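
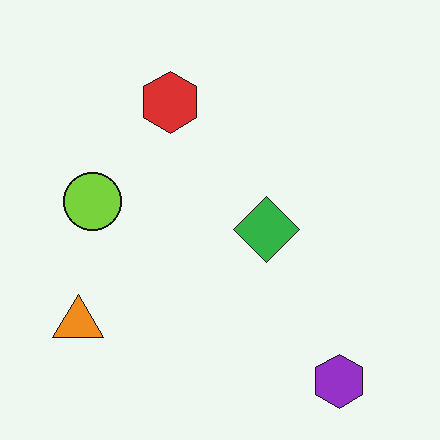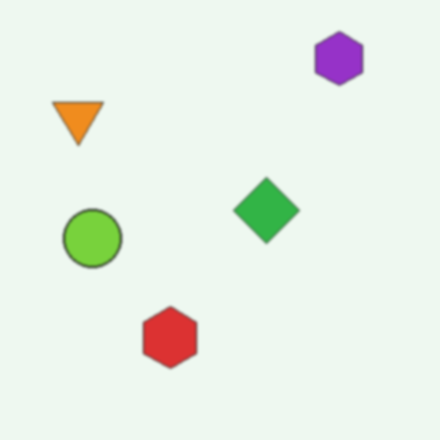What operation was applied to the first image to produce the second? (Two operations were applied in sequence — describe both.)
The image was flipped vertically (top ↔ bottom), then lightly blurred.

The purple hexagon is in the bottom-right of the first image and the top-right of the second — shapes on opposite sides of the horizontal midline have swapped in a mirror flip. Shape edges and outlines are uniformly softened across the whole image.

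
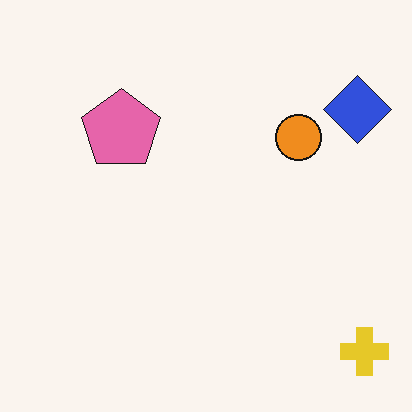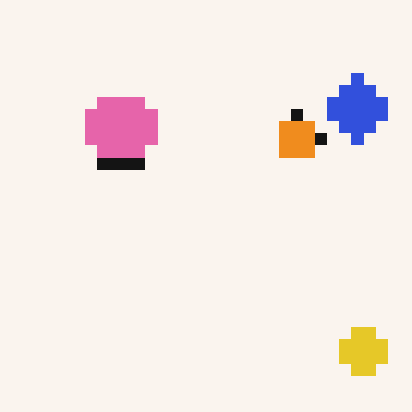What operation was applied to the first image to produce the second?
The second image is the first coarsely pixelated.

Shapes are reduced to large square blocks; fine edges and outlines are lost — a downscale-then-upscale (mosaic) effect.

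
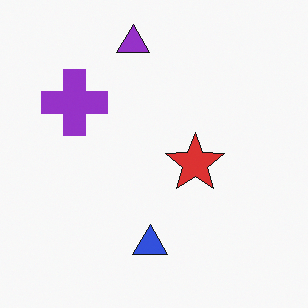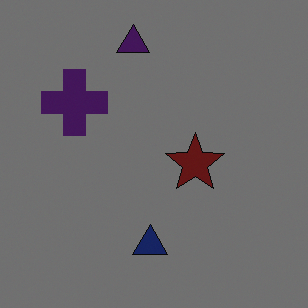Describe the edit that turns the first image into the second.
This is the original image darkened a lot.

Every pixel — background and shapes alike — is uniformly darkened.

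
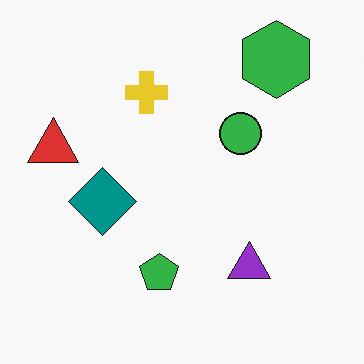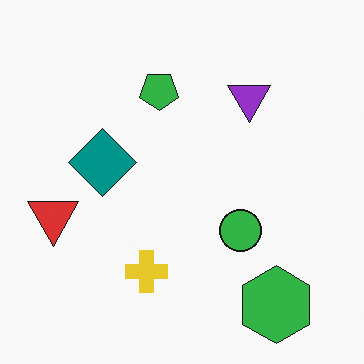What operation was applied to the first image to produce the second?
The image was flipped vertically (top ↔ bottom).

The green hexagon is in the top-right of the first image and the bottom-right of the second — shapes on opposite sides of the horizontal midline have swapped in a mirror flip.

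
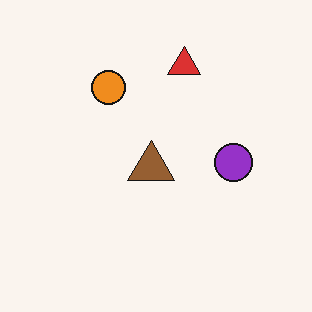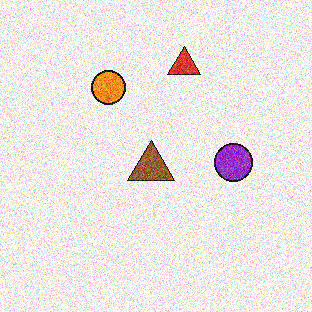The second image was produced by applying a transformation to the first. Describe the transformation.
It was degraded with strong gaussian noise.

Random speckle covers the whole image, including the flat background.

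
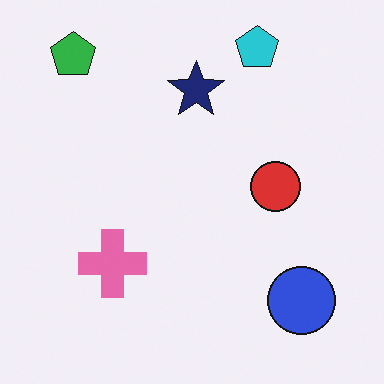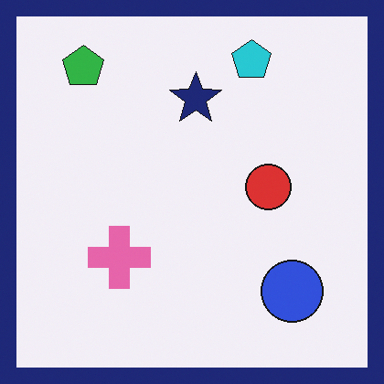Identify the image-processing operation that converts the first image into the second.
It was framed with a navy border.

A solid navy frame runs around the edge of the second image, with the content slightly shrunk inside it.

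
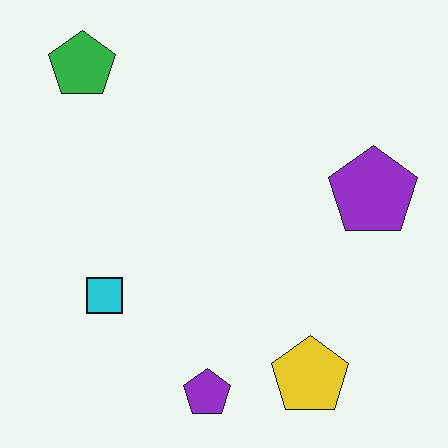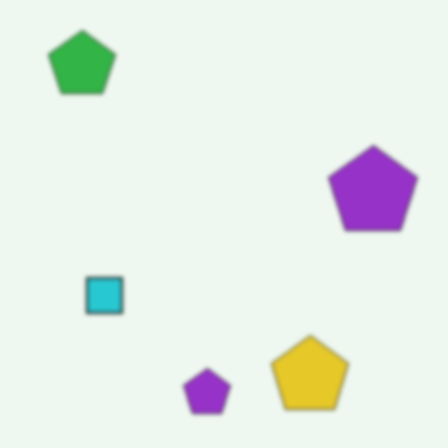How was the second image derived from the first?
The image was lightly blurred.

Shape edges and outlines are uniformly softened across the whole image.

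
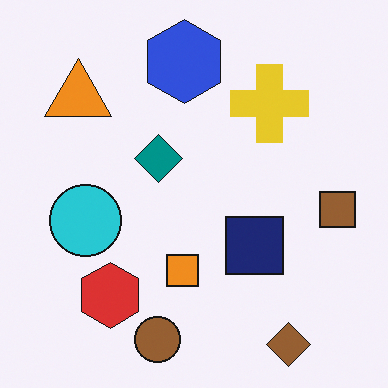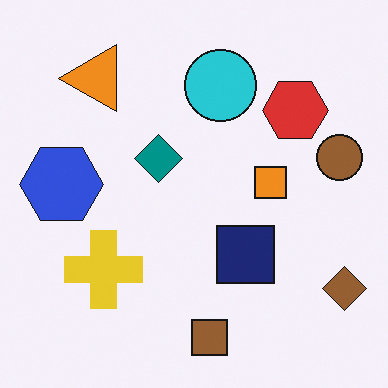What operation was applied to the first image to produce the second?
This is the original image transposed (reflected across the top-left ↔ bottom-right diagonal).

Shapes have swapped their row and column positions — what was in the top-right is now in the bottom-left — a diagonal reflection.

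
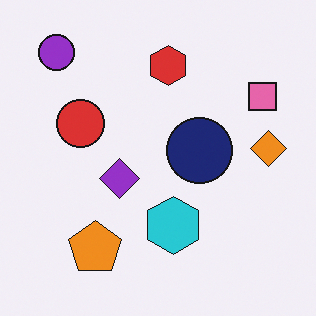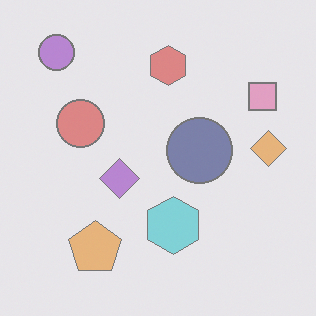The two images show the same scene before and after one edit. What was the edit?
Given much lower contrast.

Tones are pushed toward mid-grey across the whole image — a global contrast change.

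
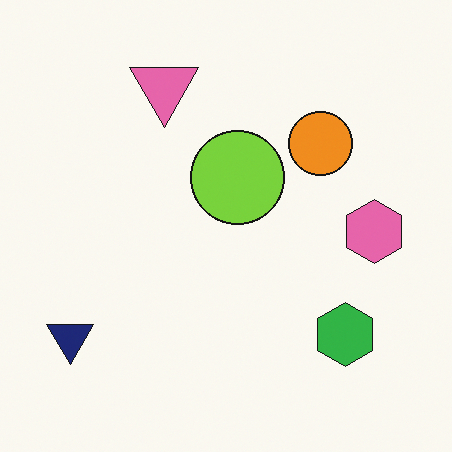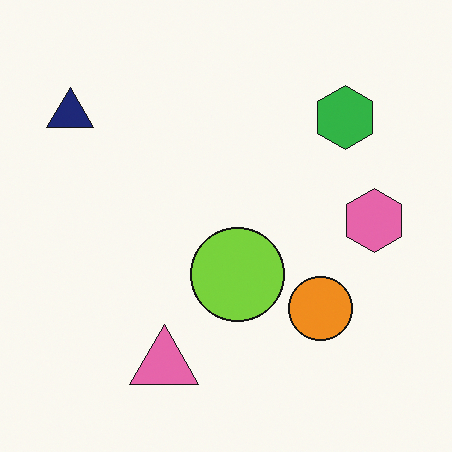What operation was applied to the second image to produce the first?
The transformation is: flipped vertically (top ↔ bottom).

The pink triangle is in the bottom of the second image and the top of the first — shapes on opposite sides of the horizontal midline have swapped in a mirror flip.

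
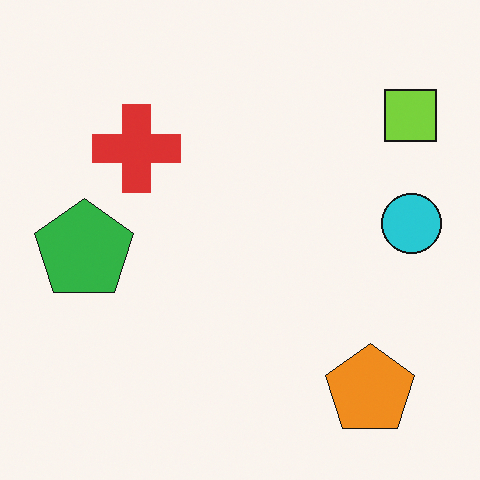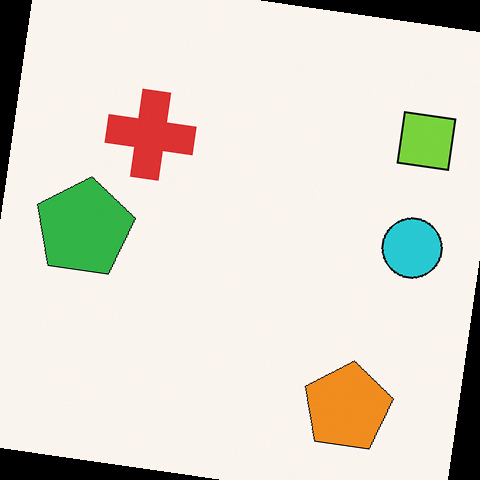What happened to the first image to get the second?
The image was rotated clockwise by a slight angle.

Every shape is tilted by the same angle and the image corners show triangular fill wedges — a whole-image rotation by a non-right angle.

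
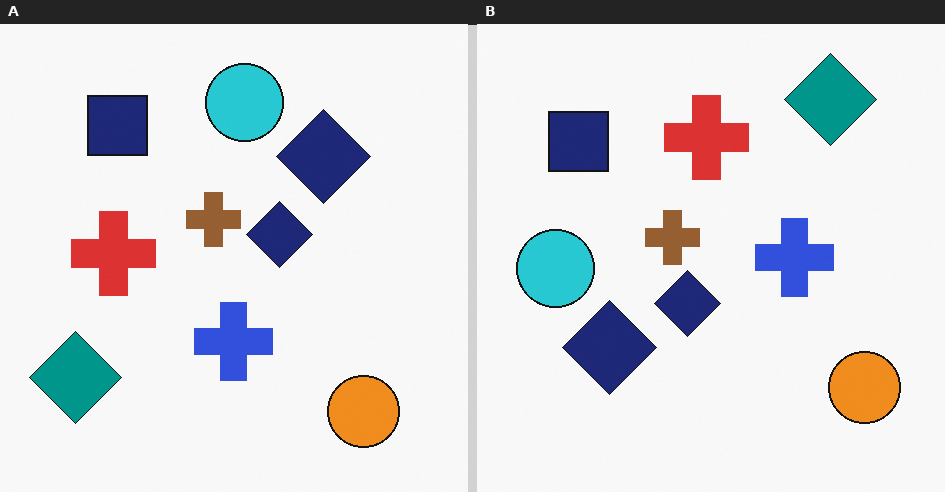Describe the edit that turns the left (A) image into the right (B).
It was transposed (reflected across the top-left ↔ bottom-right diagonal).

Shapes have swapped their row and column positions — what was in the top-right is now in the bottom-left — a diagonal reflection.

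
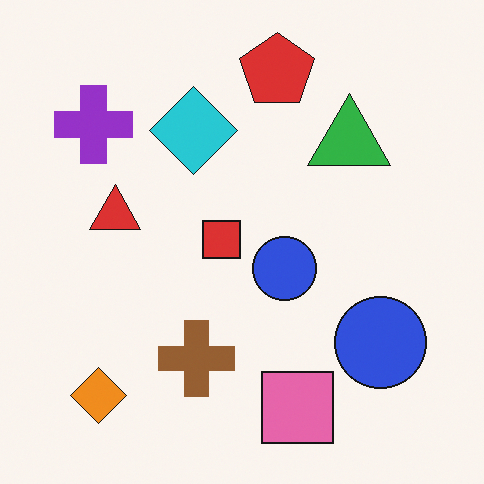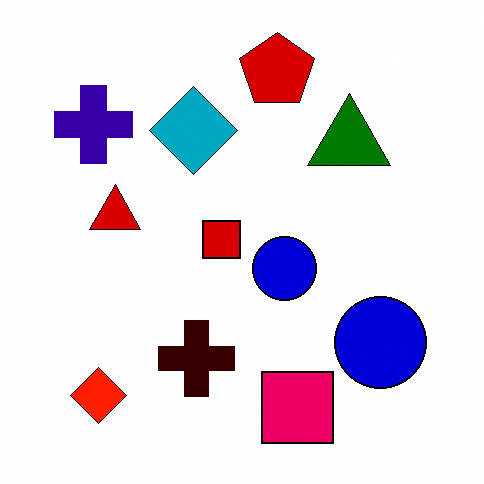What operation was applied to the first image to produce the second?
The image was boosted in contrast.

Tones are pushed away from mid-grey across the whole image — a global contrast change.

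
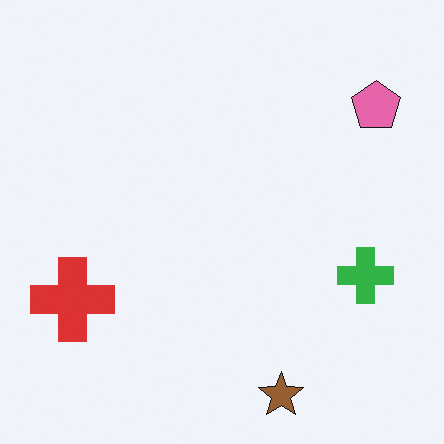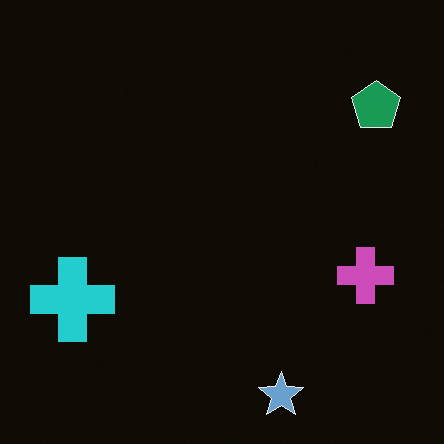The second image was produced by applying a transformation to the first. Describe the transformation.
The transformation is: color-inverted (negative).

The light background has become dark and every shape's color is its complement — a photographic negative.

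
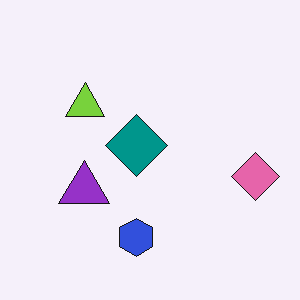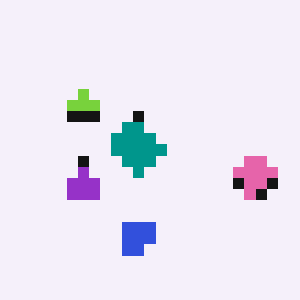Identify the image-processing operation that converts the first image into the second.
It was coarsely pixelated.

Shapes are reduced to large square blocks; fine edges and outlines are lost — a downscale-then-upscale (mosaic) effect.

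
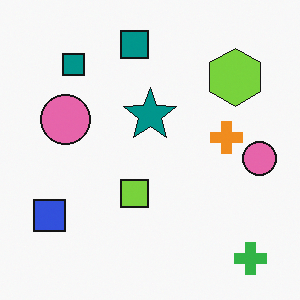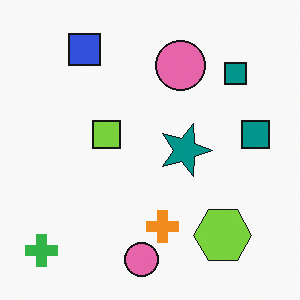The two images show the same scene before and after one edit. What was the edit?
The image was rotated 90° clockwise.

The green cross sits in the bottom-right of the first image and the bottom-left of the second — consistent with a whole-image 90° clockwise rotation.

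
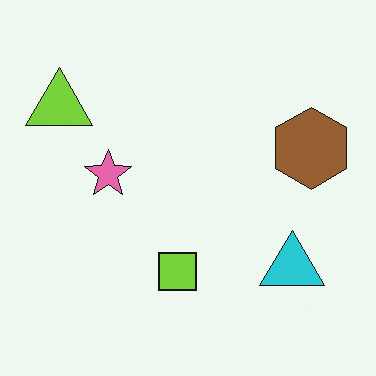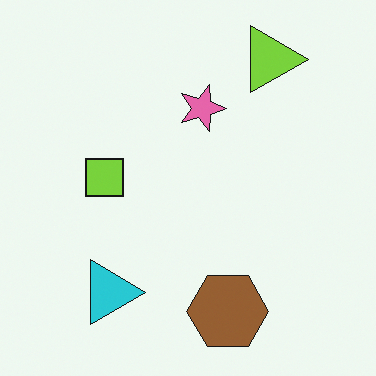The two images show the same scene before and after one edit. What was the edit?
This is the original image rotated 90° clockwise.

The lime triangle sits in the top-left of the first image and the top-right of the second — consistent with a whole-image 90° clockwise rotation.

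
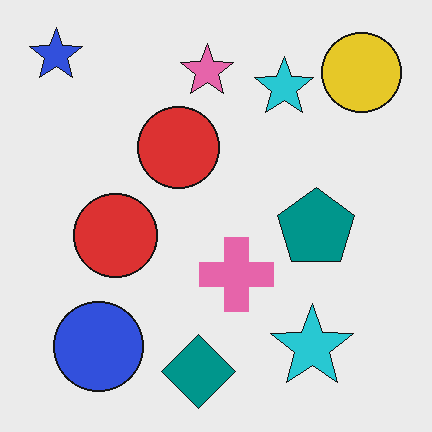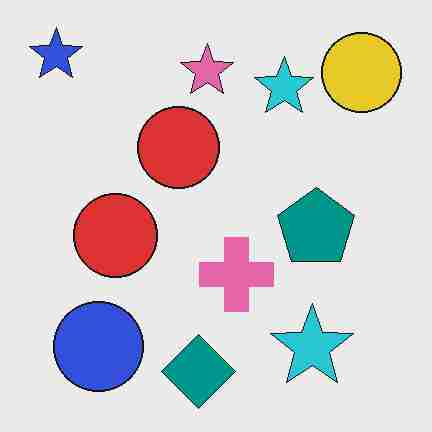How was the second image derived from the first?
The image was heavily JPEG-compressed with obvious blocking artifacts.

Blocky 8×8 compression artifacts appear around shape edges and the flat background shows ringing — characteristic JPEG degradation.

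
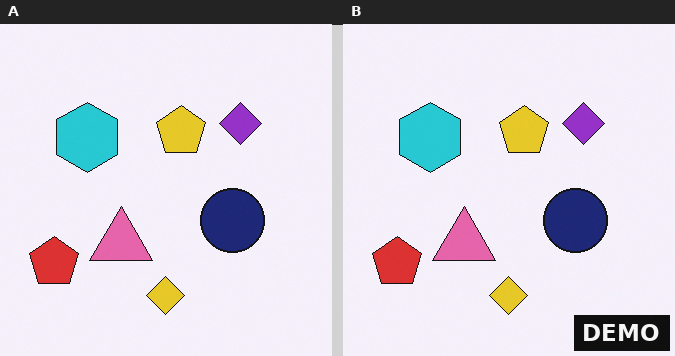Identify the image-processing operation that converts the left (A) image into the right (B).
Watermarked with the text "DEMO" in the lower-right corner.

A dark label reading "DEMO" appears in the lower-right corner.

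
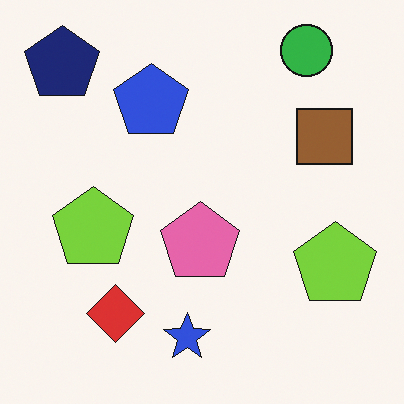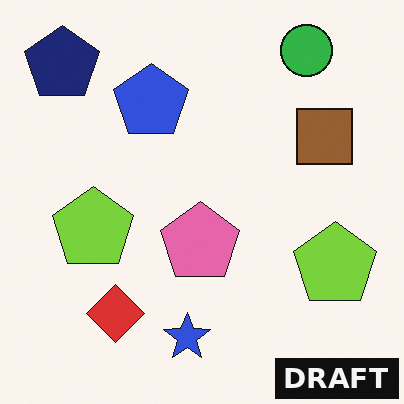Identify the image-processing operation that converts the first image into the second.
This is the original image watermarked with the text "DRAFT" in the lower-right corner.

A dark label reading "DRAFT" appears in the lower-right corner.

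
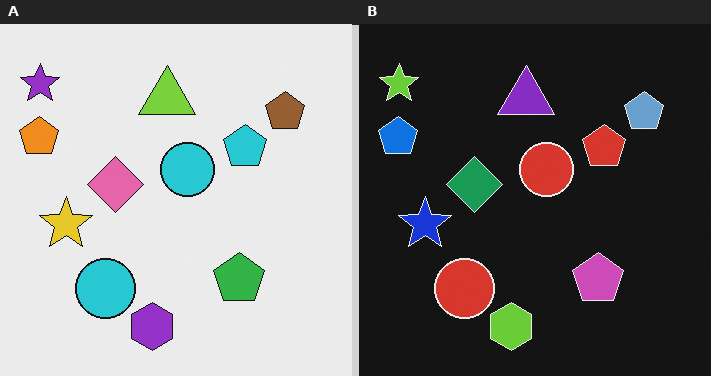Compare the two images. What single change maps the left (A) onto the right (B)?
It was color-inverted (negative).

The light background has become dark and every shape's color is its complement — a photographic negative.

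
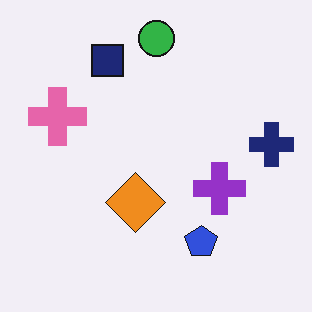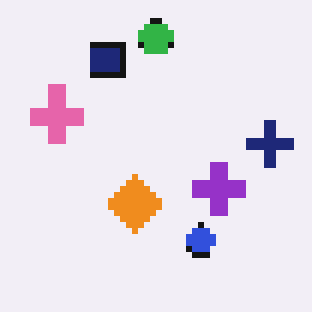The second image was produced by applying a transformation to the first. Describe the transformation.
This is the original image moderately pixelated.

Shapes are reduced to large square blocks; fine edges and outlines are lost — a downscale-then-upscale (mosaic) effect.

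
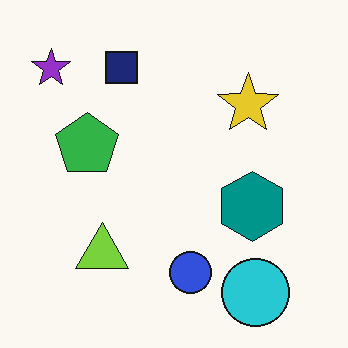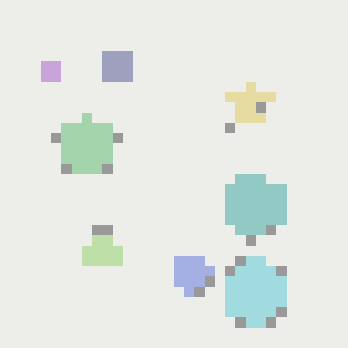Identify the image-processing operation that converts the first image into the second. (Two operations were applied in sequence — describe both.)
It was coarsely pixelated, then washed out (contrast reduced).

Shapes are reduced to large square blocks; fine edges and outlines are lost — a downscale-then-upscale (mosaic) effect. Tones are pushed toward mid-grey across the whole image — a global contrast change.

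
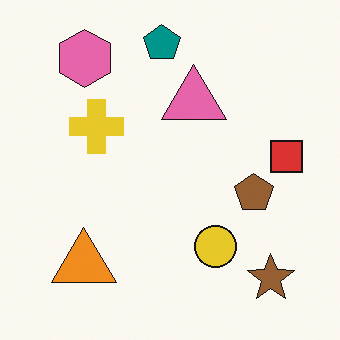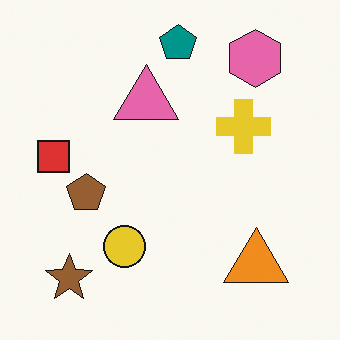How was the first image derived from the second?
The first image is the second flipped horizontally (left ↔ right).

The red square is in the left of the second image and the right of the first — shapes on opposite sides of the vertical midline have swapped in a mirror flip.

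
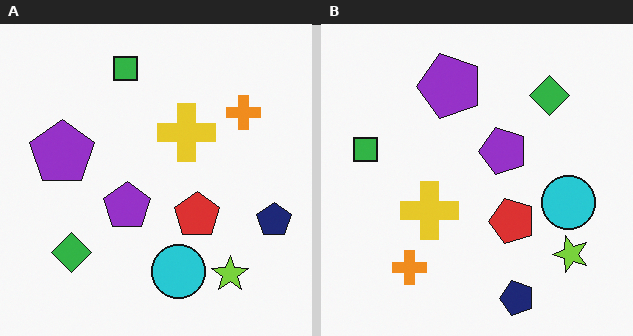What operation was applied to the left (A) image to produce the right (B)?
It was transposed (reflected across the top-left ↔ bottom-right diagonal).

Shapes have swapped their row and column positions — what was in the top-right is now in the bottom-left — a diagonal reflection.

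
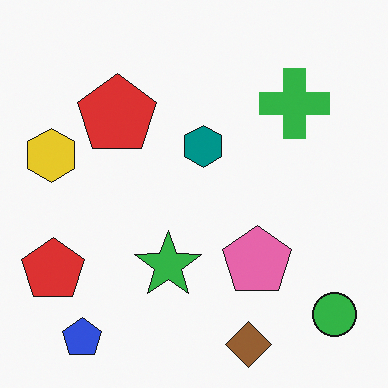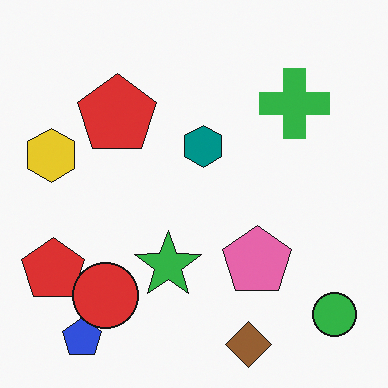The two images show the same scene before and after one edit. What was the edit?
Overlaid with an additional red circle.

A red circle appears in the second image that is absent from the first.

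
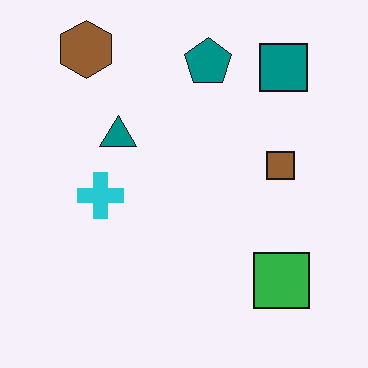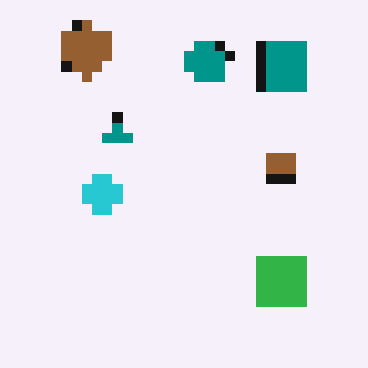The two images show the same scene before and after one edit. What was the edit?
The transformation is: coarsely pixelated.

Shapes are reduced to large square blocks; fine edges and outlines are lost — a downscale-then-upscale (mosaic) effect.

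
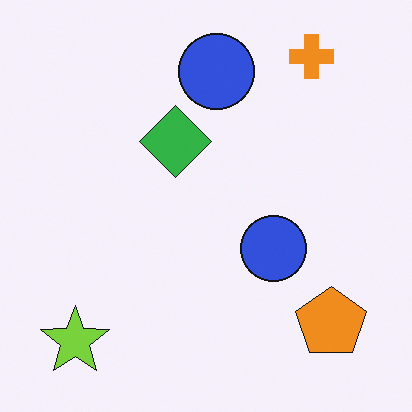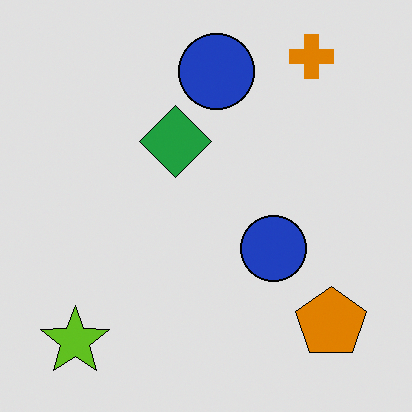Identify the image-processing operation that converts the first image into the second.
The second image is the first posterized to a reduced palette.

Each flat color has snapped to a coarser quantized level — most visibly, the near-white background has dropped to a flat grey.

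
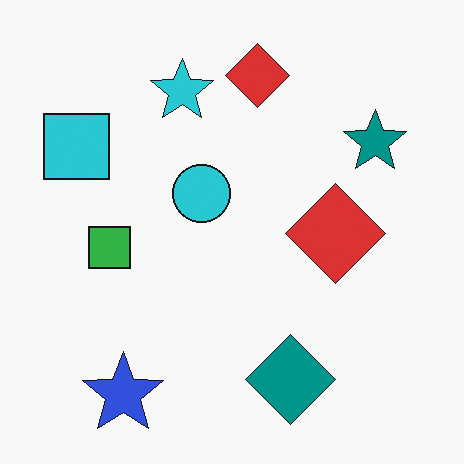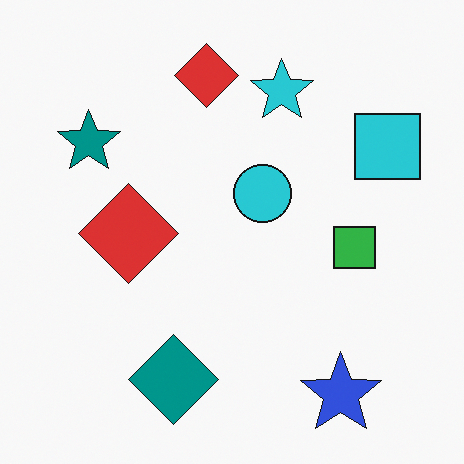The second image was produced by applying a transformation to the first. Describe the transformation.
It was flipped horizontally (left ↔ right).

The cyan square is in the top-left of the first image and the top-right of the second — shapes on opposite sides of the vertical midline have swapped in a mirror flip.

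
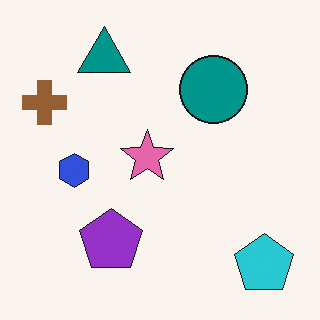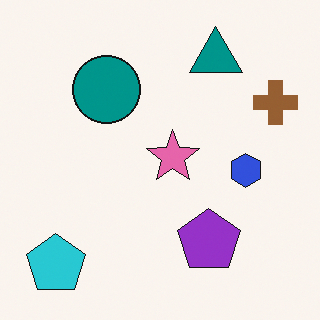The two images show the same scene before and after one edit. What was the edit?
Flipped horizontally (left ↔ right).

The brown cross is in the top-left of the first image and the top-right of the second — shapes on opposite sides of the vertical midline have swapped in a mirror flip.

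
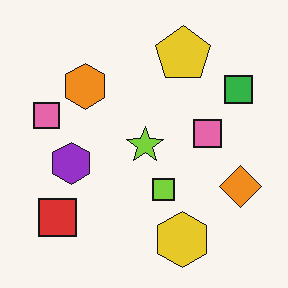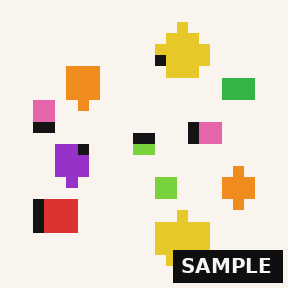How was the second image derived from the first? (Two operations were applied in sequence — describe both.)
The image was coarsely pixelated, then watermarked with the text "SAMPLE" in the lower-right corner.

Shapes are reduced to large square blocks; fine edges and outlines are lost — a downscale-then-upscale (mosaic) effect. A dark label reading "SAMPLE" appears in the lower-right corner.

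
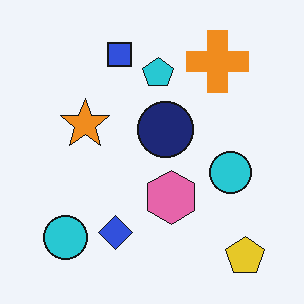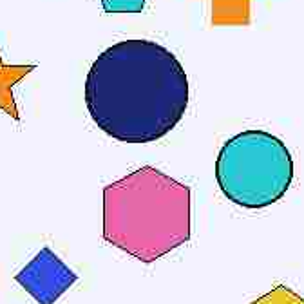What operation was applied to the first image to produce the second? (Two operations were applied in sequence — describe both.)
The second image is the first heavily JPEG-compressed with obvious blocking artifacts, then cropped to a noticeably smaller region and rescaled.

Blocky 8×8 compression artifacts appear around shape edges and the flat background shows ringing — characteristic JPEG degradation. The visible shapes are larger and the field of view is narrower; shapes near the original edges may be partly or wholly outside the frame — a crop-and-rescale.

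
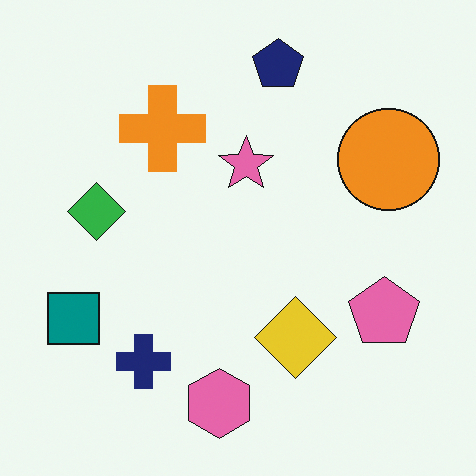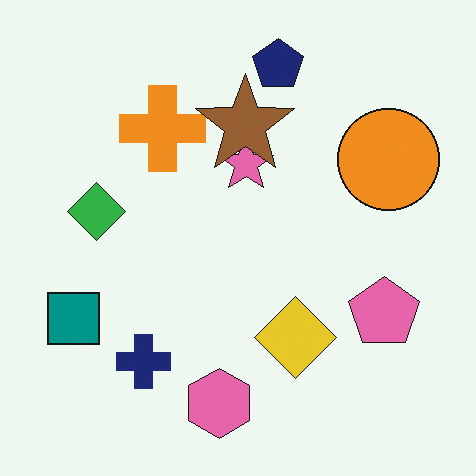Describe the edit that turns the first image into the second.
Overlaid with an additional brown star.

A brown star appears in the second image that is absent from the first.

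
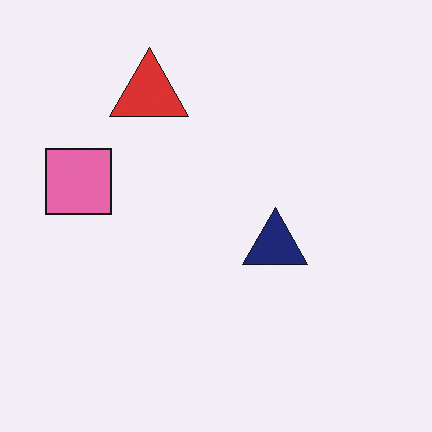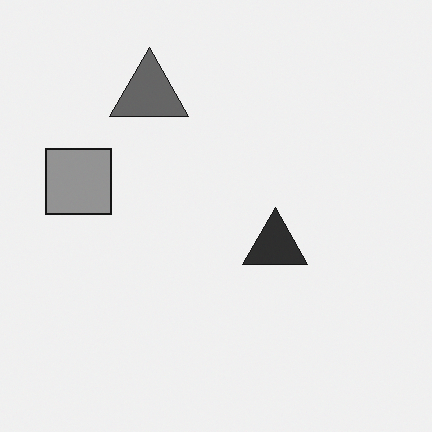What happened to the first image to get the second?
Converted to grayscale.

All color is removed — every shape is now a shade of grey.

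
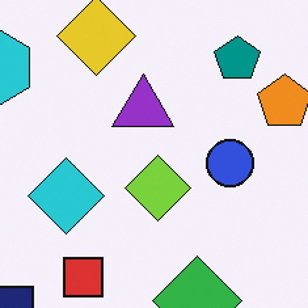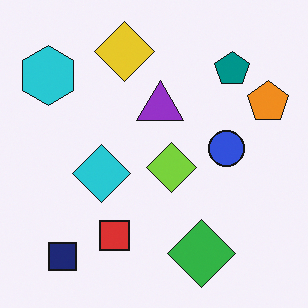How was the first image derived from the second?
The transformation is: cropped to a modestly smaller region and rescaled.

The visible shapes are larger and the field of view is narrower; shapes near the original edges may be partly or wholly outside the frame — a crop-and-rescale.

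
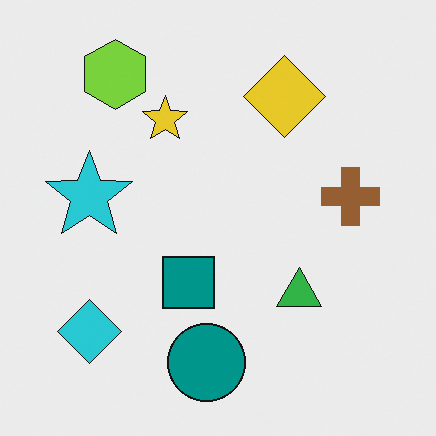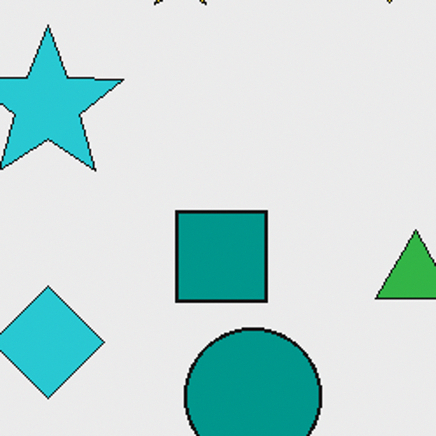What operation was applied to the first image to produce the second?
It was cropped tightly and scaled back up.

The visible shapes are larger and the field of view is narrower; shapes near the original edges may be partly or wholly outside the frame — a crop-and-rescale.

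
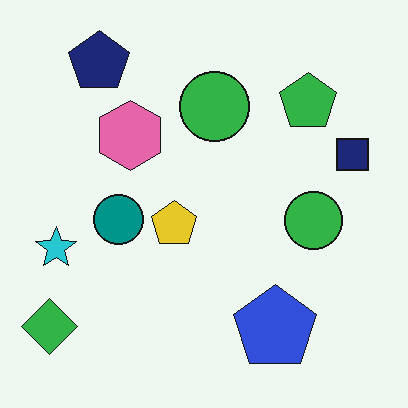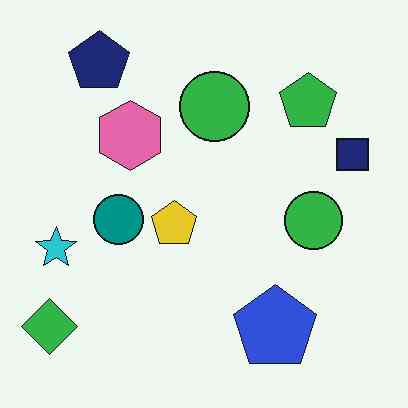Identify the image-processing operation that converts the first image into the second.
The image was given moderate JPEG compression.

Blocky 8×8 compression artifacts appear around shape edges and the flat background shows ringing — characteristic JPEG degradation.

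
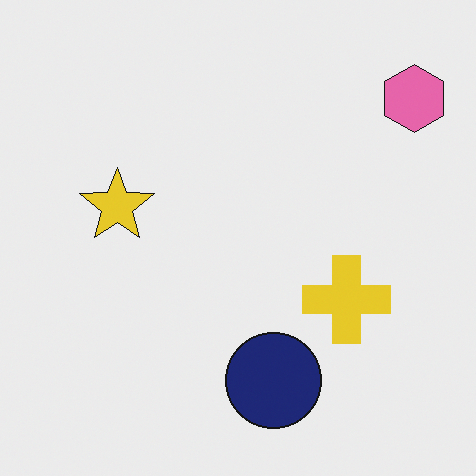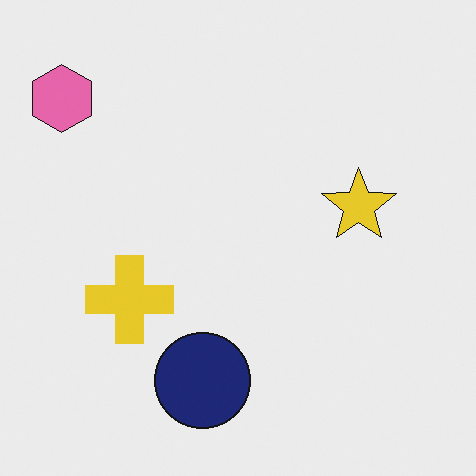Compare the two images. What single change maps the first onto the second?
The second image is the first flipped horizontally (left ↔ right).

The pink hexagon is in the top-right of the first image and the top-left of the second — shapes on opposite sides of the vertical midline have swapped in a mirror flip.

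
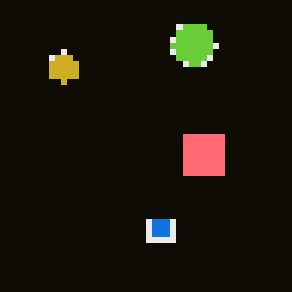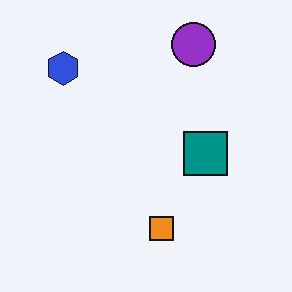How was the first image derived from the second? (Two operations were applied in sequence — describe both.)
The transformation is: color-inverted (negative), then pixelated into visible square blocks.

The light background has become dark and every shape's color is its complement — a photographic negative. Shapes are reduced to large square blocks; fine edges and outlines are lost — a downscale-then-upscale (mosaic) effect.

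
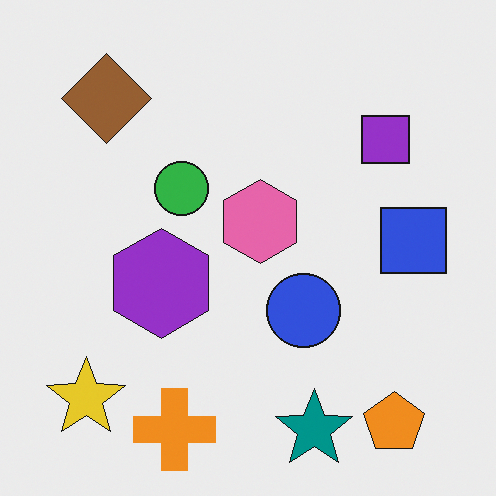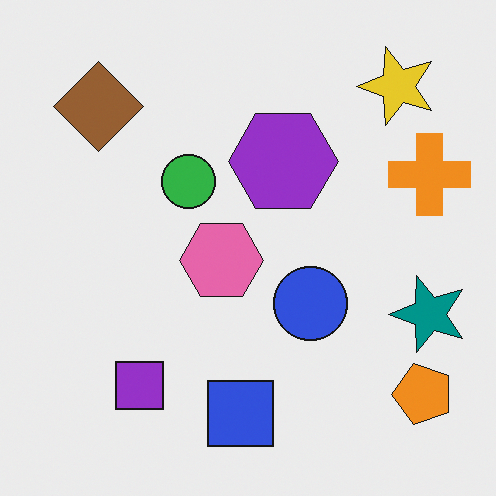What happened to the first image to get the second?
The image was transposed (reflected across the top-left ↔ bottom-right diagonal).

Shapes have swapped their row and column positions — what was in the top-right is now in the bottom-left — a diagonal reflection.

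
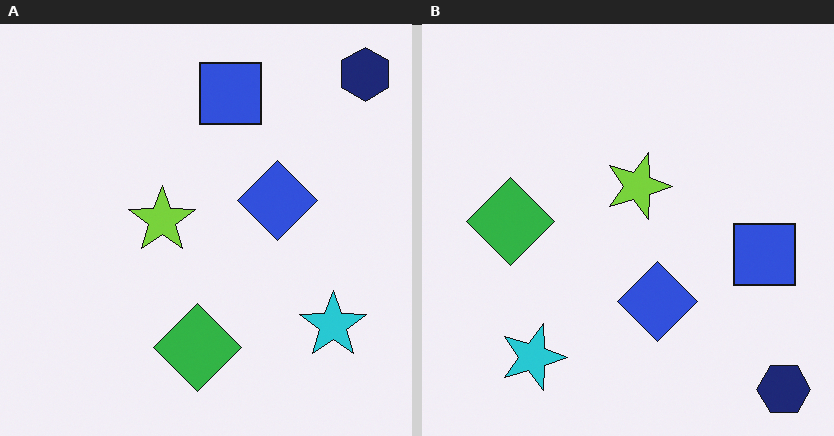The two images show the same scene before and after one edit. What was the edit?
It was rotated 90° clockwise.

The navy hexagon sits in the top-right of the left (A) image and the bottom-right of the right (B) — consistent with a whole-image 90° clockwise rotation.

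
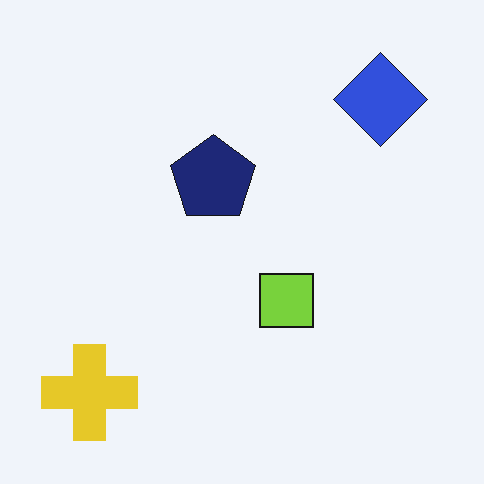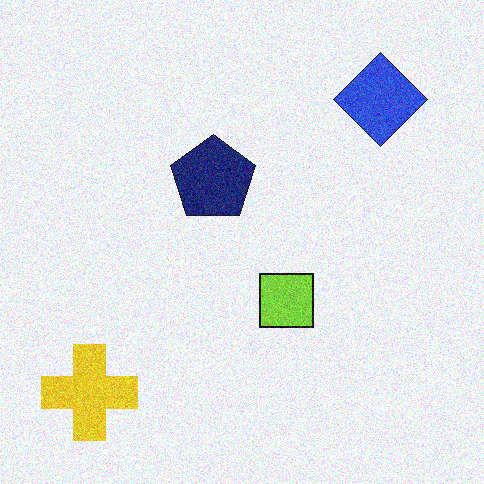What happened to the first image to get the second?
The image was degraded with visible gaussian noise.

Random speckle covers the whole image, including the flat background.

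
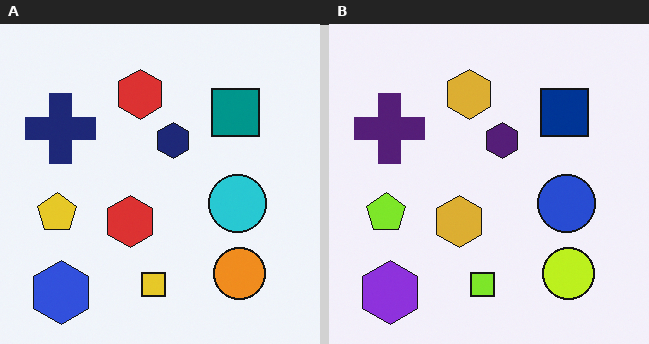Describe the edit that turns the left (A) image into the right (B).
The right (B) image is the left (A) hue-shifted slightly.

Every shape's color has rotated by the same amount around the hue wheel — a uniform hue shift.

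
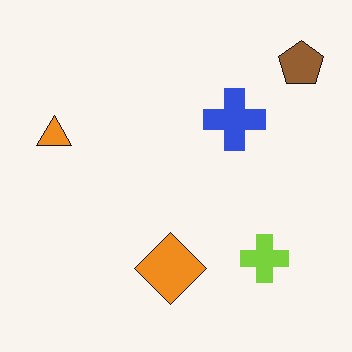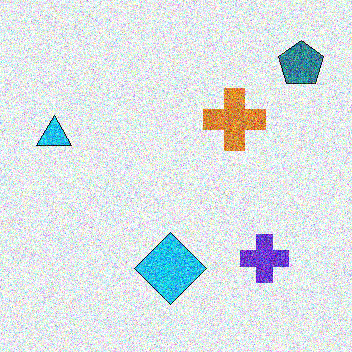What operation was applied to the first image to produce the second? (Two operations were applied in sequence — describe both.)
Hue-shifted by a large amount, then degraded with heavy additive noise.

Every shape's color has rotated by the same amount around the hue wheel — a uniform hue shift. Random speckle covers the whole image, including the flat background.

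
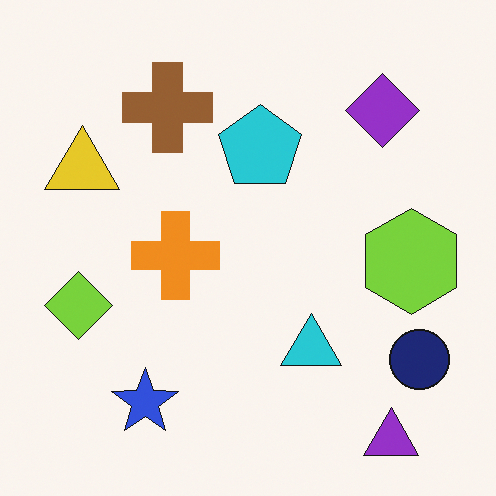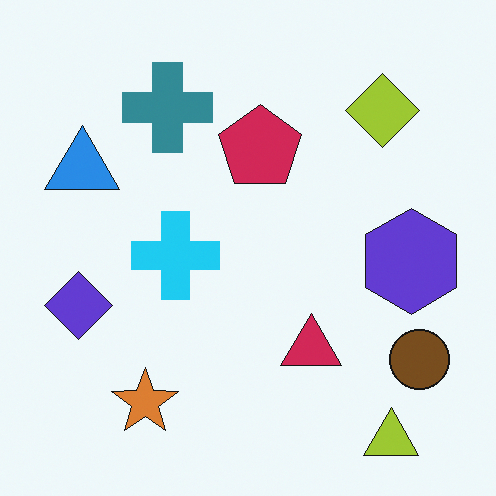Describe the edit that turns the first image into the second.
The transformation is: hue-shifted through roughly half the color wheel.

Every shape's color has rotated by the same amount around the hue wheel — a uniform hue shift.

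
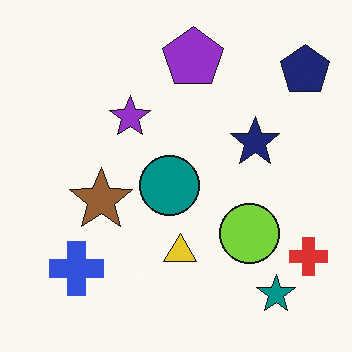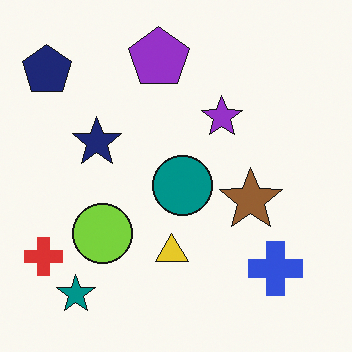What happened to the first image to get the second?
The image was flipped horizontally (left ↔ right).

The red cross is in the bottom-right of the first image and the bottom-left of the second — shapes on opposite sides of the vertical midline have swapped in a mirror flip.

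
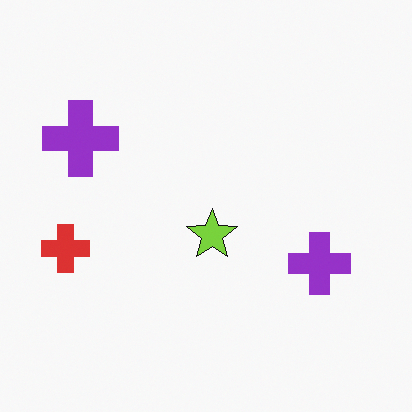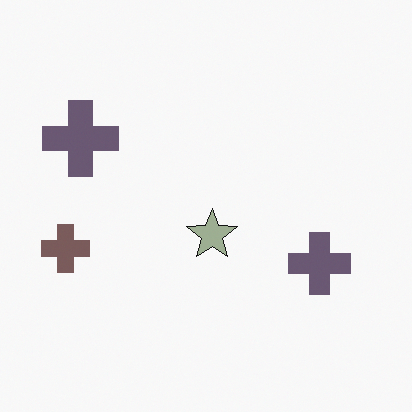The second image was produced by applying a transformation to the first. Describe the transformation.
The second image is the first made much more muted (saturation change).

All colors are more muted and greyish — a global saturation change.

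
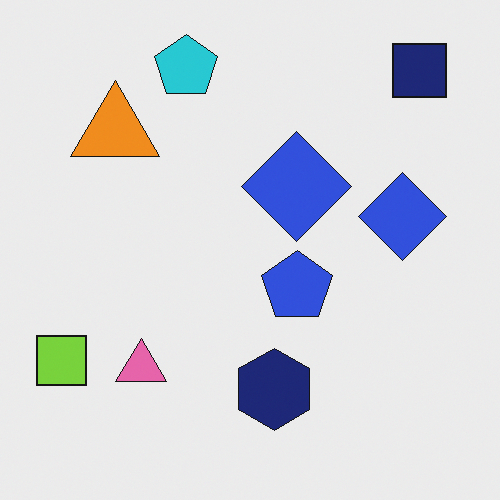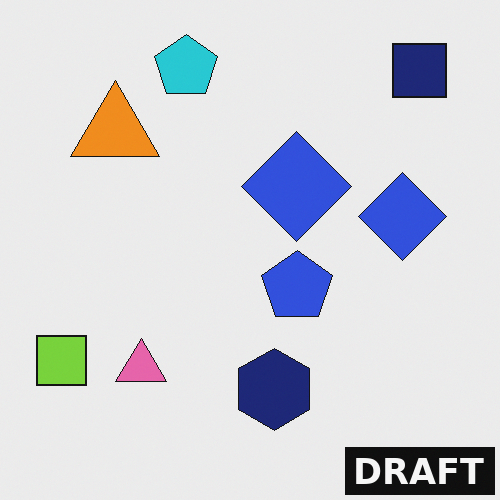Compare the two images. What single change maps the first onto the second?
This is the original image watermarked with the text "DRAFT" in the lower-right corner.

A dark label reading "DRAFT" appears in the lower-right corner.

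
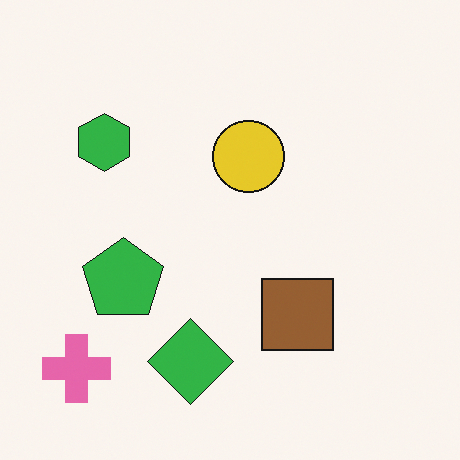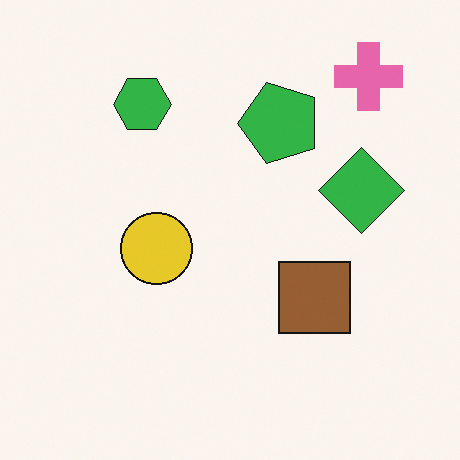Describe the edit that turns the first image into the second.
It was transposed (reflected across the top-left ↔ bottom-right diagonal).

Shapes have swapped their row and column positions — what was in the top-right is now in the bottom-left — a diagonal reflection.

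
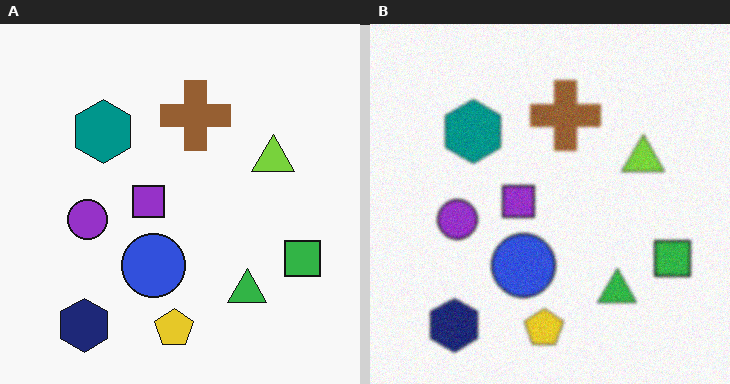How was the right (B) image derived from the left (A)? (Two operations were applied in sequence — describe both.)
This is the original image slightly softened, then degraded with a light layer of grain.

Shape edges and outlines are uniformly softened across the whole image. Random speckle covers the whole image, including the flat background.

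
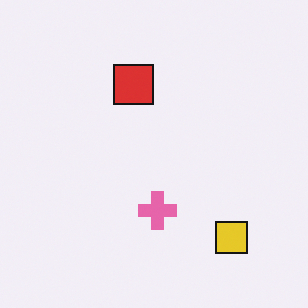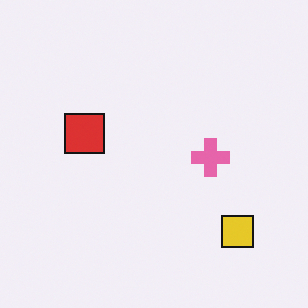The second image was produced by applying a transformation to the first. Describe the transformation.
The second image is the first transposed (reflected across the top-left ↔ bottom-right diagonal).

Shapes have swapped their row and column positions — what was in the top-right is now in the bottom-left — a diagonal reflection.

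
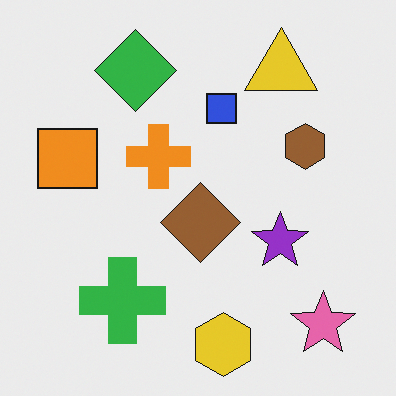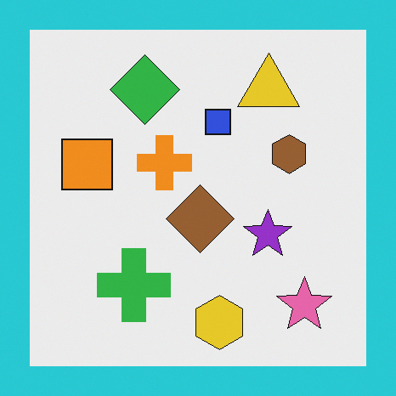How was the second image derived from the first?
Framed with a cyan border.

A solid cyan frame runs around the edge of the second image, with the content slightly shrunk inside it.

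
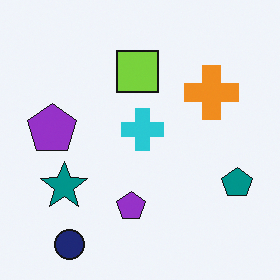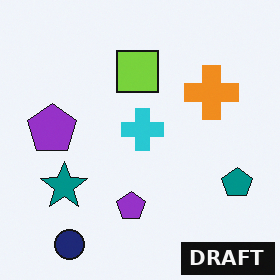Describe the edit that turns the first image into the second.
Watermarked with the text "DRAFT" in the lower-right corner.

A dark label reading "DRAFT" appears in the lower-right corner.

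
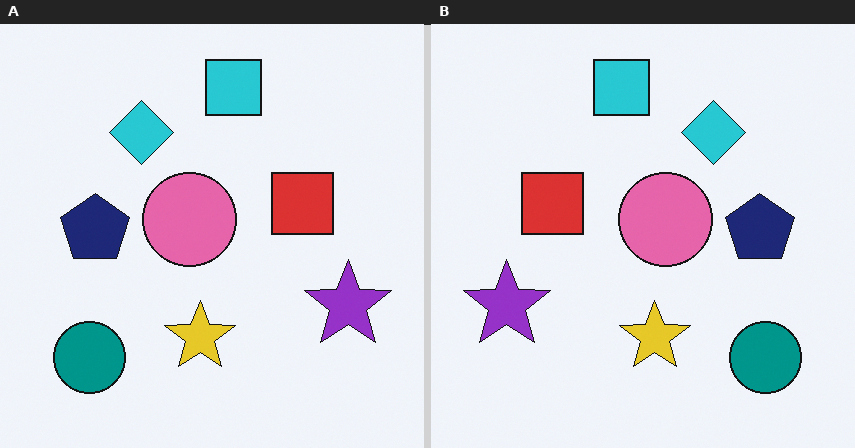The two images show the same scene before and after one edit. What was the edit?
The transformation is: flipped horizontally (left ↔ right).

The purple star is in the right of the left (A) image and the left of the right (B) — shapes on opposite sides of the vertical midline have swapped in a mirror flip.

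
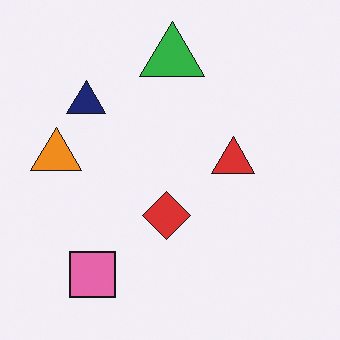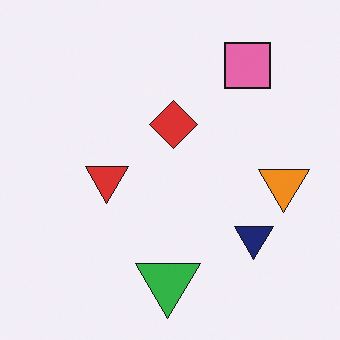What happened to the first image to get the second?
It was rotated 180°.

The pink square sits in the bottom-left of the first image and the top-right of the second — consistent with a whole-image 180° rotation.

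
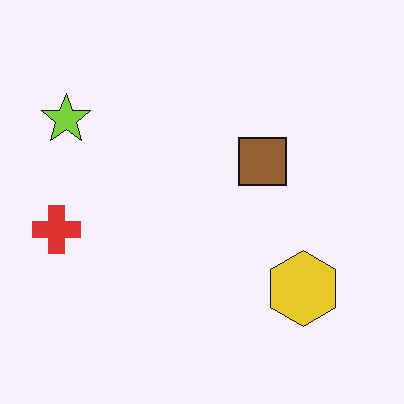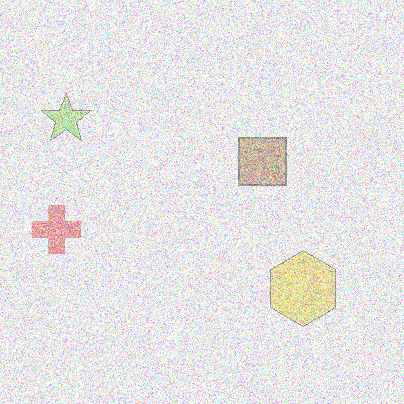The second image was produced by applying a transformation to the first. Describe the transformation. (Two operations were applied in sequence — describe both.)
The second image is the first given much lower contrast, then degraded with strong gaussian noise.

Tones are pushed toward mid-grey across the whole image — a global contrast change. Random speckle covers the whole image, including the flat background.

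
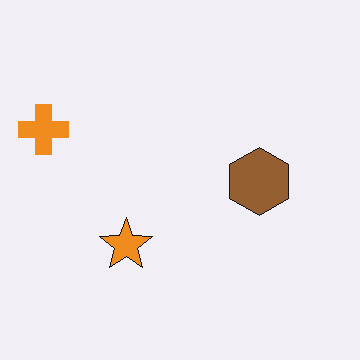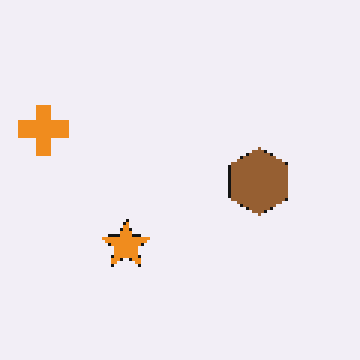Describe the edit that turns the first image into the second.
The second image is the first mildly pixelated.

Shapes are reduced to large square blocks; fine edges and outlines are lost — a downscale-then-upscale (mosaic) effect.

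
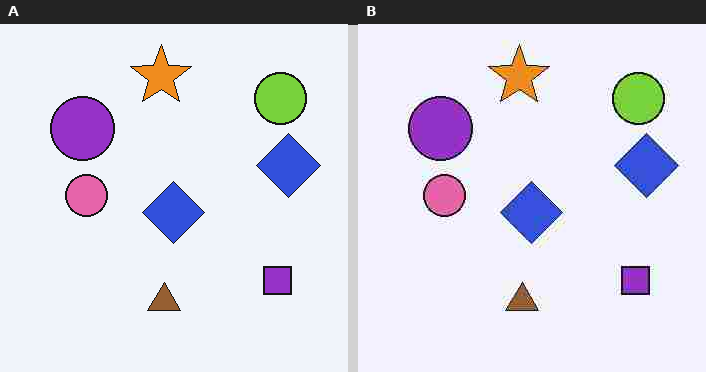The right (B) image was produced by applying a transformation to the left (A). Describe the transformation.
Degraded with heavy JPEG compression.

Blocky 8×8 compression artifacts appear around shape edges and the flat background shows ringing — characteristic JPEG degradation.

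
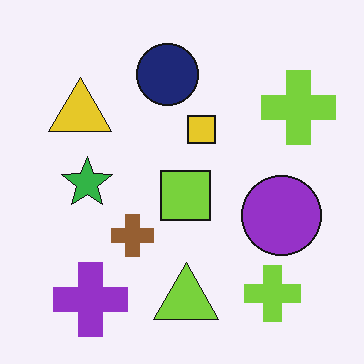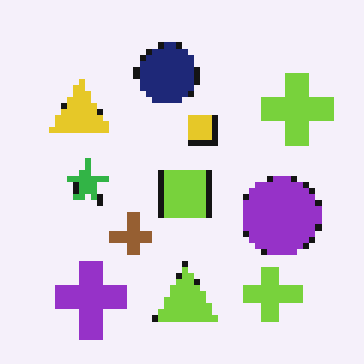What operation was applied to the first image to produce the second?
The second image is the first moderately pixelated.

Shapes are reduced to large square blocks; fine edges and outlines are lost — a downscale-then-upscale (mosaic) effect.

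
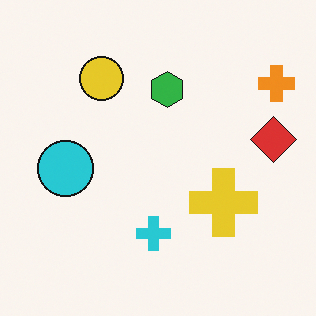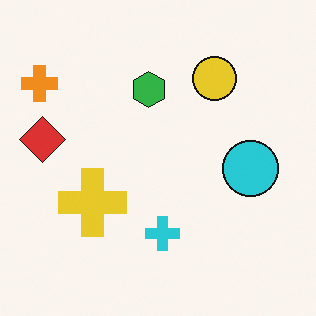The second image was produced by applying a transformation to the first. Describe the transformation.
The transformation is: flipped horizontally (left ↔ right).

The orange cross is in the top-right of the first image and the top-left of the second — shapes on opposite sides of the vertical midline have swapped in a mirror flip.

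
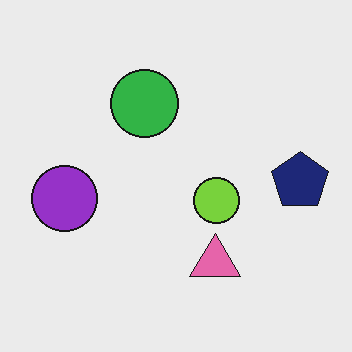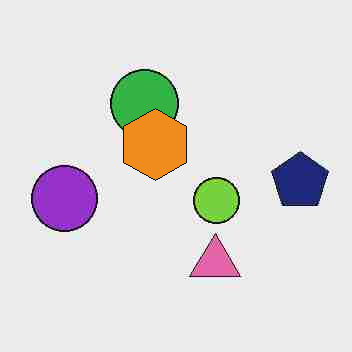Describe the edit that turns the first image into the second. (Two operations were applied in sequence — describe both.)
The second image is the first heavily JPEG-compressed with obvious blocking artifacts, then overlaid with an additional orange hexagon.

Blocky 8×8 compression artifacts appear around shape edges and the flat background shows ringing — characteristic JPEG degradation. An orange hexagon appears in the second image that is absent from the first.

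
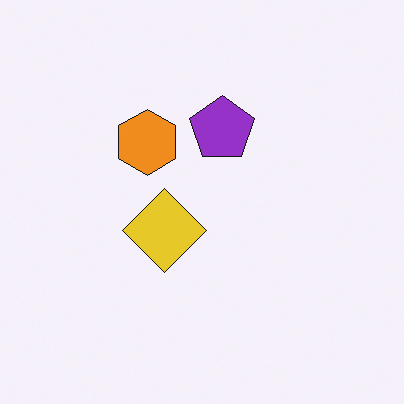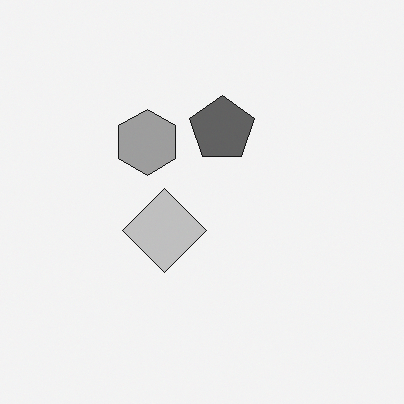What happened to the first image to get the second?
Converted to grayscale.

All color is removed — every shape is now a shade of grey.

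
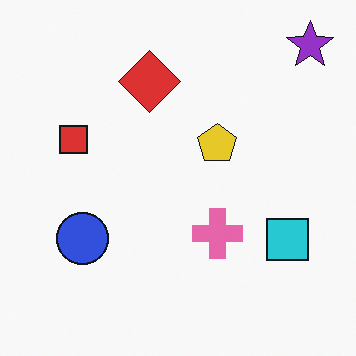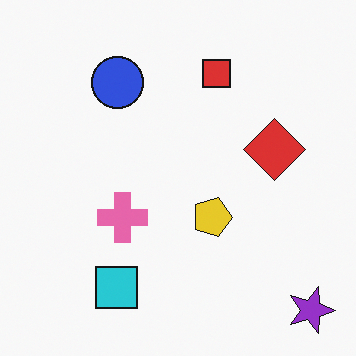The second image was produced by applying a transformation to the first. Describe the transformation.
The image was rotated 90° clockwise.

The purple star sits in the top-right of the first image and the bottom-right of the second — consistent with a whole-image 90° clockwise rotation.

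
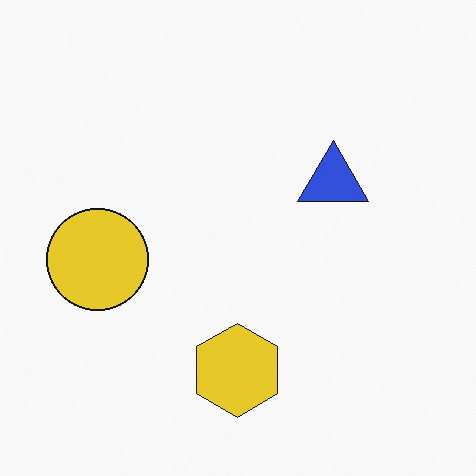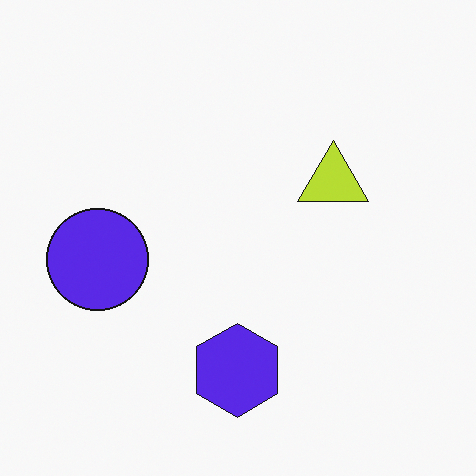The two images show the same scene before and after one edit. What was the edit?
The second image is the first hue-shifted by a large amount.

Every shape's color has rotated by the same amount around the hue wheel — a uniform hue shift.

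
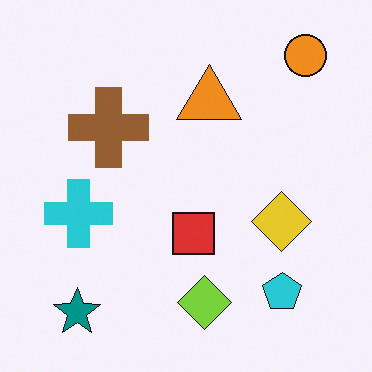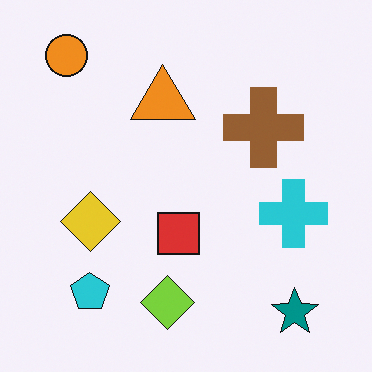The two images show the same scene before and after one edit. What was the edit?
The image was flipped horizontally (left ↔ right).

The orange circle is in the top-right of the first image and the top-left of the second — shapes on opposite sides of the vertical midline have swapped in a mirror flip.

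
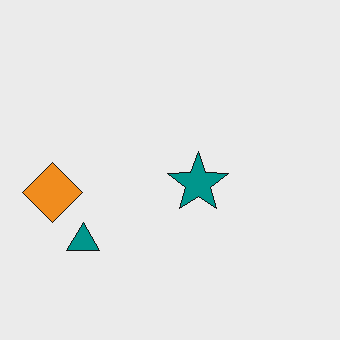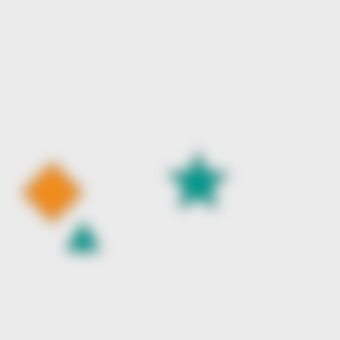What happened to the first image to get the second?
It was strongly gaussian-blurred.

Shape edges and outlines are uniformly softened across the whole image.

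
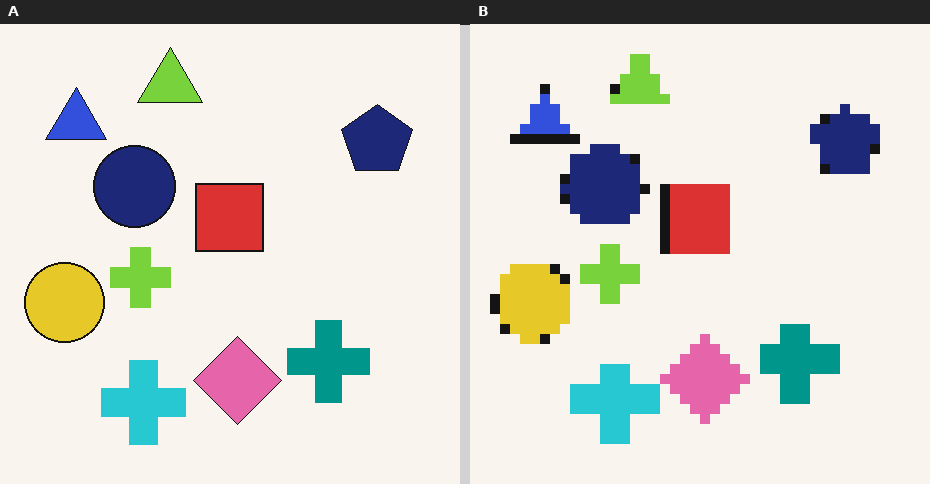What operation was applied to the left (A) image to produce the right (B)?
It was heavily pixelated into large blocks.

Shapes are reduced to large square blocks; fine edges and outlines are lost — a downscale-then-upscale (mosaic) effect.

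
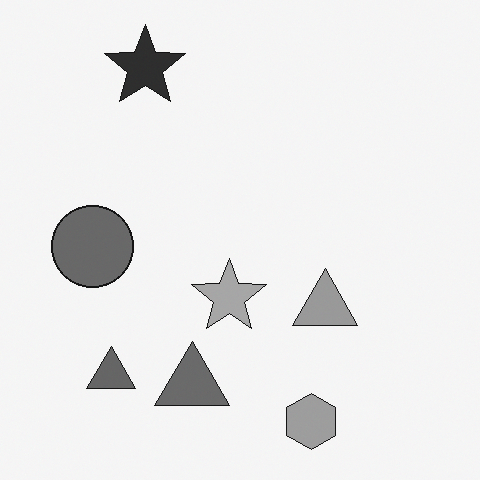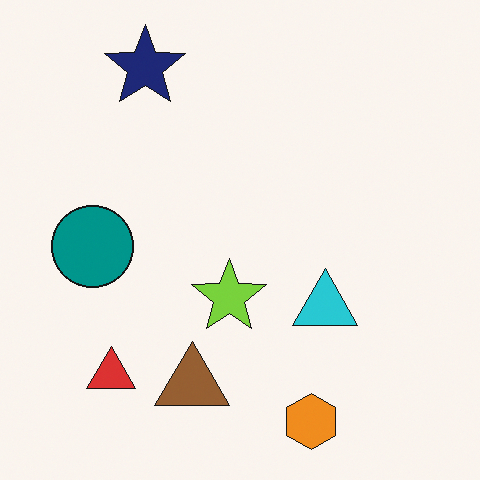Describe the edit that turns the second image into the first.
It was converted to grayscale.

All color is removed — every shape is now a shade of grey.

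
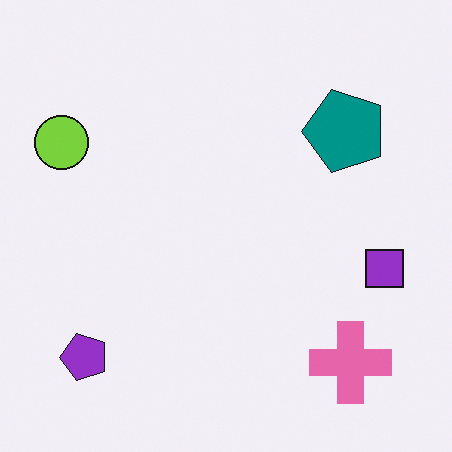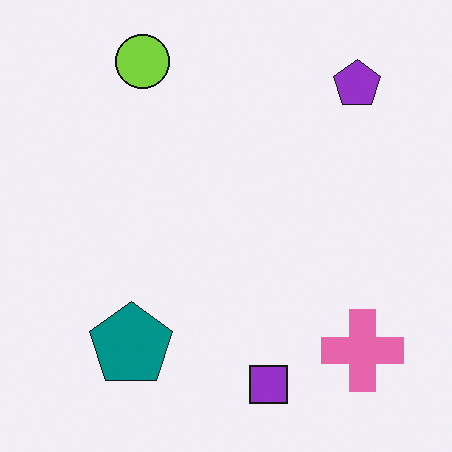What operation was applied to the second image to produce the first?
Transposed (reflected across the top-left ↔ bottom-right diagonal).

Shapes have swapped their row and column positions — what was in the top-right is now in the bottom-left — a diagonal reflection.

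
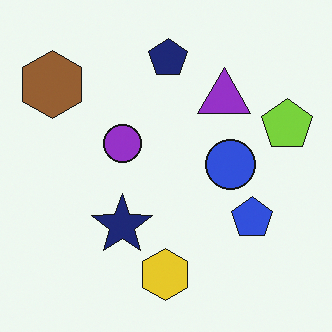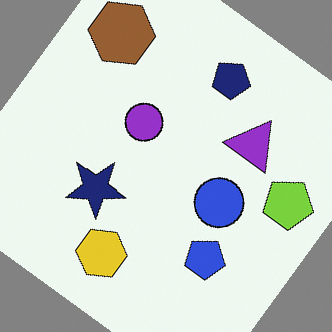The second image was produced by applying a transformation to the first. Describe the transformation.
This is the original image rotated clockwise by a large amount — several tens of degrees.

Every shape is tilted by the same angle and the image corners show triangular fill wedges — a whole-image rotation by a non-right angle.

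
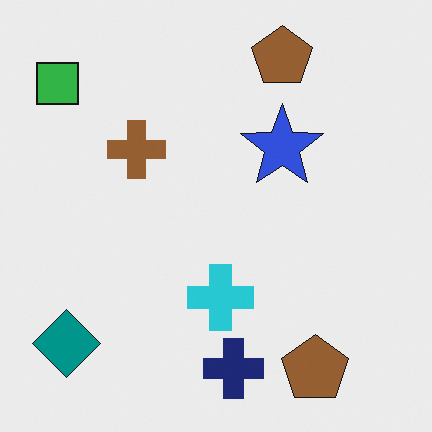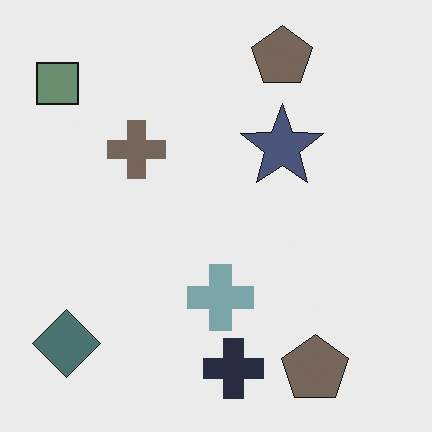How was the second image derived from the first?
The transformation is: heavily desaturated.

All colors are more muted and greyish — a global saturation change.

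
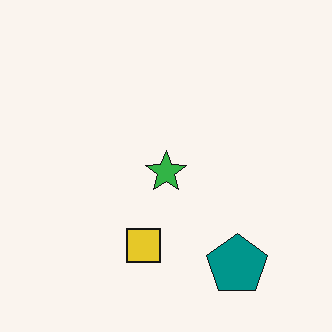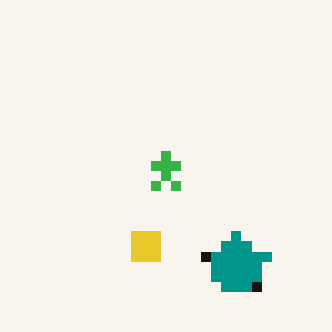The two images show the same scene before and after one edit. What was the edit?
Coarsely pixelated.

Shapes are reduced to large square blocks; fine edges and outlines are lost — a downscale-then-upscale (mosaic) effect.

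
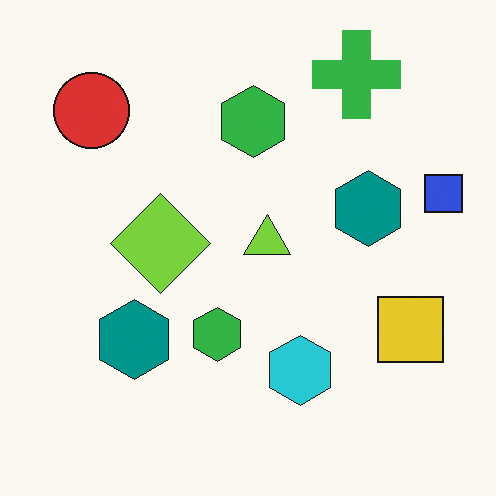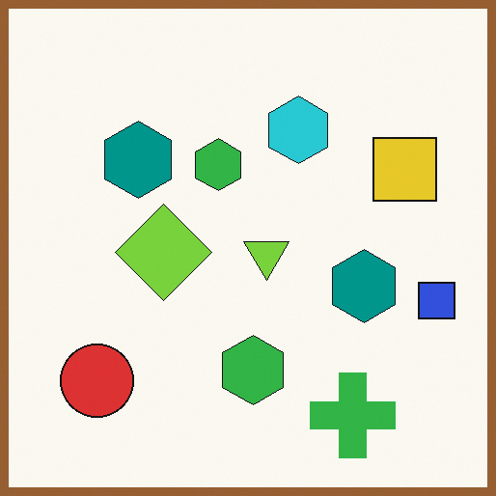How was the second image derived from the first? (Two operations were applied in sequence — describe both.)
This is the original image flipped vertically (top ↔ bottom), then framed with a brown border.

The green cross is in the top-right of the first image and the bottom-right of the second — shapes on opposite sides of the horizontal midline have swapped in a mirror flip. A solid brown frame runs around the edge of the second image, with the content slightly shrunk inside it.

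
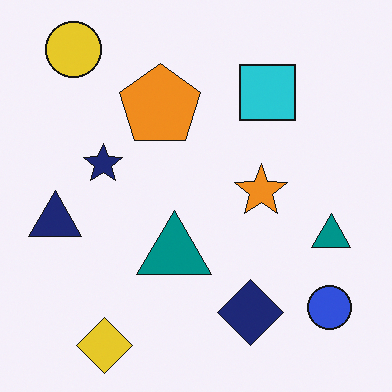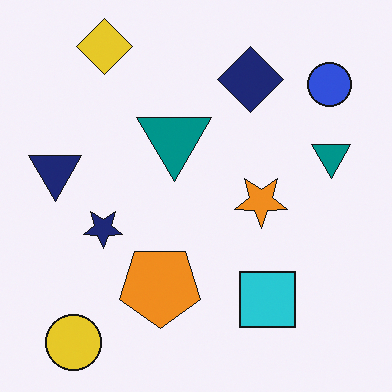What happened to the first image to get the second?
The second image is the first flipped vertically (top ↔ bottom).

The yellow diamond is in the bottom-left of the first image and the top-left of the second — shapes on opposite sides of the horizontal midline have swapped in a mirror flip.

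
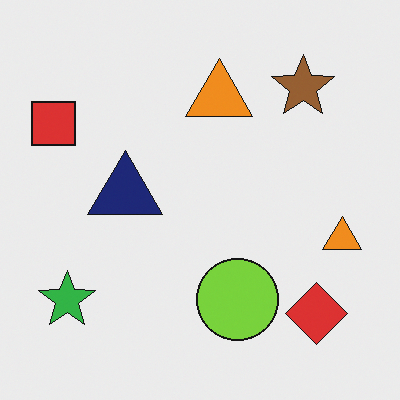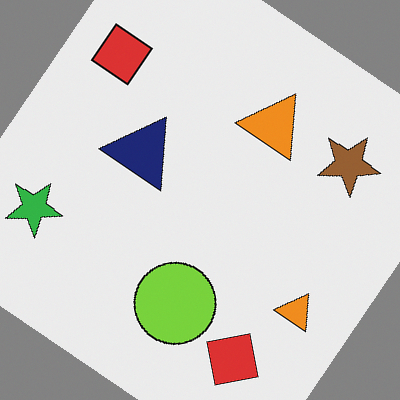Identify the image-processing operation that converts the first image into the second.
The second image is the first rotated clockwise by a large amount — several tens of degrees.

Every shape is tilted by the same angle and the image corners show triangular fill wedges — a whole-image rotation by a non-right angle.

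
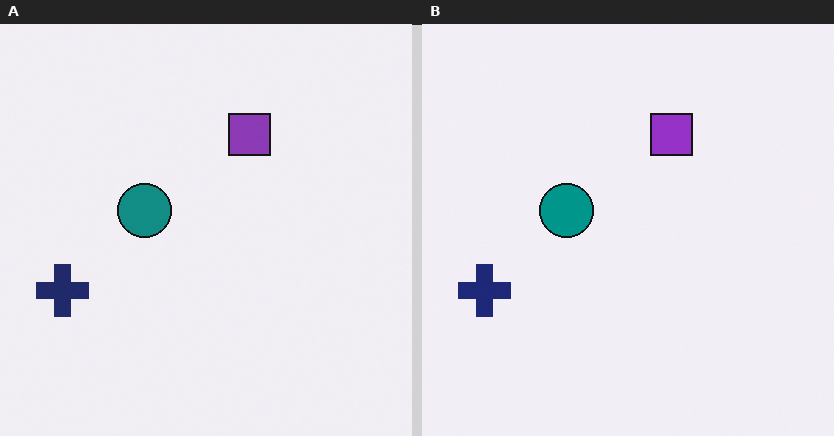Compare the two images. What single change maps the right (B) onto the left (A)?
Slightly desaturated.

All colors are more muted and greyish — a global saturation change.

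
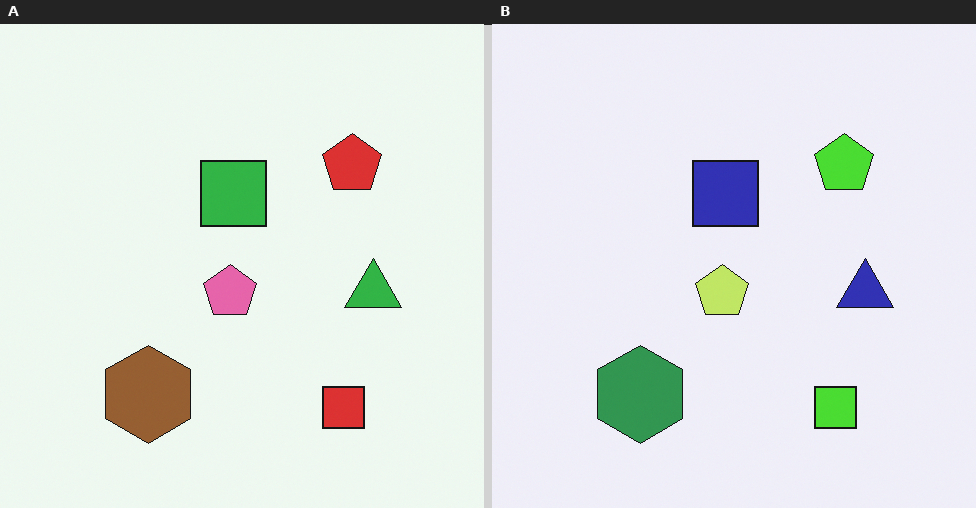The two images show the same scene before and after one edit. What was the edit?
The transformation is: hue-shifted noticeably.

Every shape's color has rotated by the same amount around the hue wheel — a uniform hue shift.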